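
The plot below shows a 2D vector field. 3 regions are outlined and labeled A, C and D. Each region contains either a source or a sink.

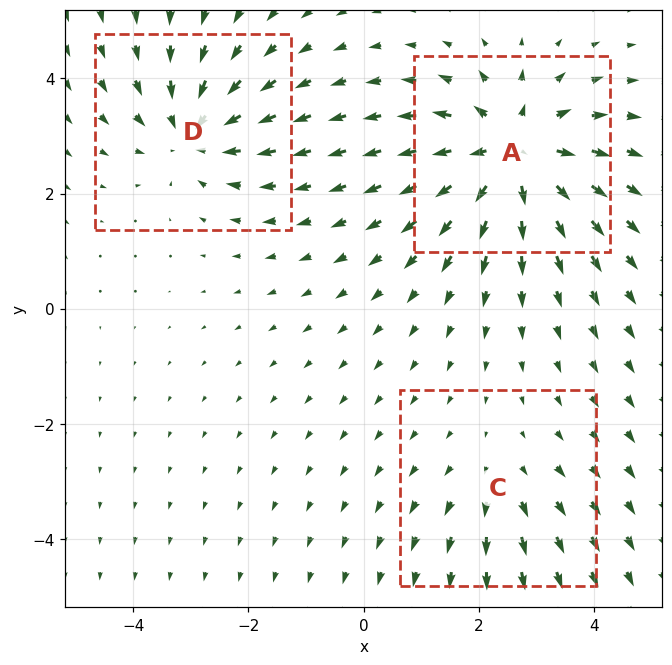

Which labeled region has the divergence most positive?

Divergence at each region's feature centre — A: about +5, C: about +2, D: about -3. Region A is most positive.

A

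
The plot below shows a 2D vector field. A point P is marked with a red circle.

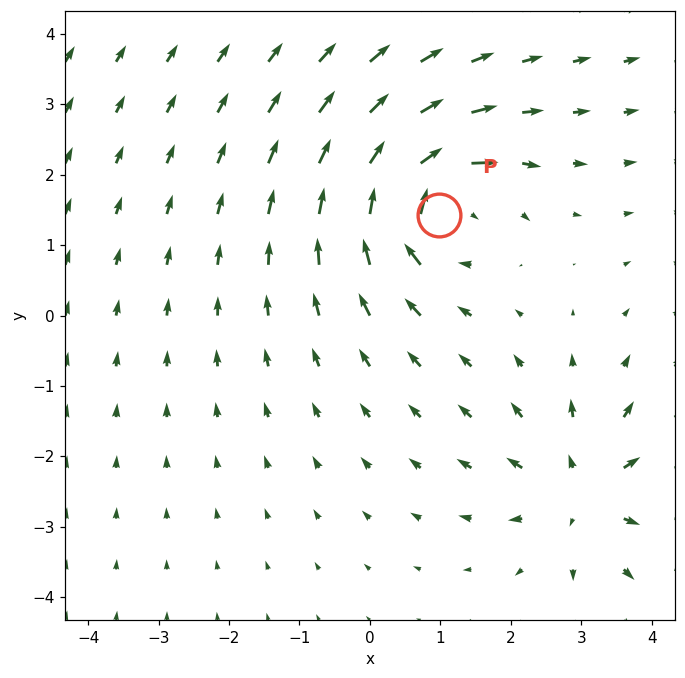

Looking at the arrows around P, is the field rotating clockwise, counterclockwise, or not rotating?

Near P at (1.0, 1.4) the arrows circulate clockwise. The curl (z-component) there is about -5; negative curl means clockwise rotation.

clockwise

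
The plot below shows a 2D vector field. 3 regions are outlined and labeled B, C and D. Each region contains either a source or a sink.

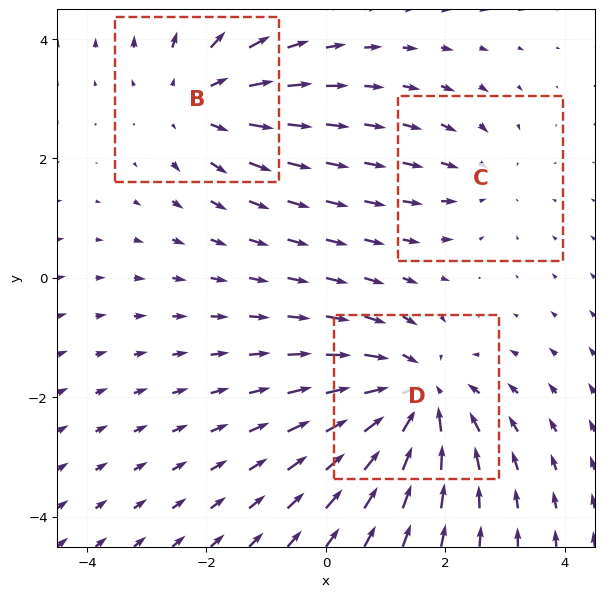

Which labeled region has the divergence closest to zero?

Divergence at each region's feature centre — B: about +3, C: about -2, D: about -4. Region C is closest to zero.

C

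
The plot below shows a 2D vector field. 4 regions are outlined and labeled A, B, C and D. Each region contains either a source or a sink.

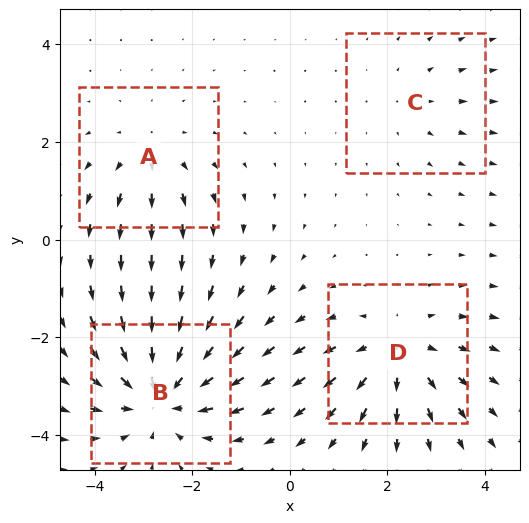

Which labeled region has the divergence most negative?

Divergence at each region's feature centre — A: about +3, B: about -6, C: about +2, D: about +4. Region B is most negative.

B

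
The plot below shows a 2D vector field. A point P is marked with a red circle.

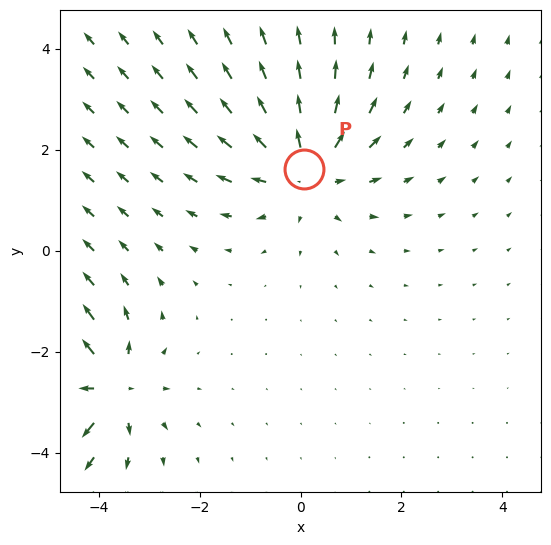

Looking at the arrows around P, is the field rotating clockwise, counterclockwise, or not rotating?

Near P at (0.1, 1.6) the arrows show no circulation. The curl there is ≈0.

not rotating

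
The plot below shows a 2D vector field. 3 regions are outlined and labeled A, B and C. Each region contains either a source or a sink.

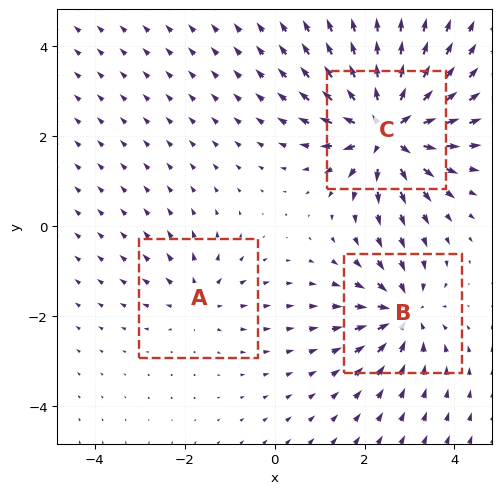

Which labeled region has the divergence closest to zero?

A

Divergence at each region's feature centre — A: about +2, B: about -4, C: about +6. Region A is closest to zero.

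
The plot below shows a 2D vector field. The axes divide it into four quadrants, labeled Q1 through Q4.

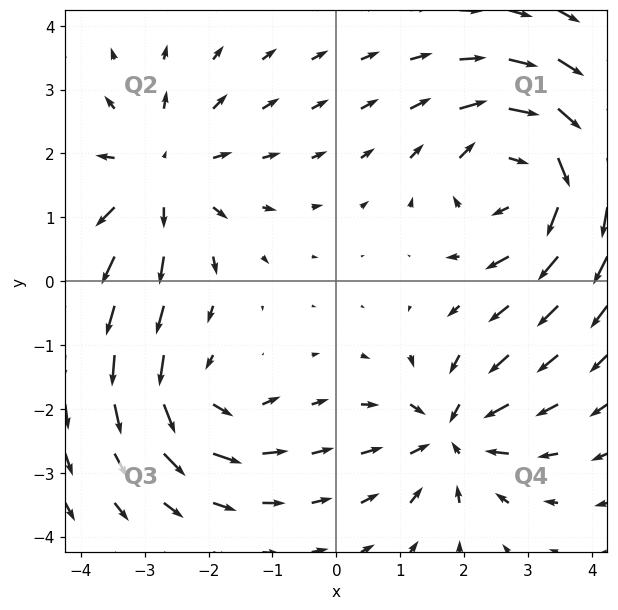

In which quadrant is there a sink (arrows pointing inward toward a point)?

The sink sits at approximately (1.8, -2.4), which lies in quadrant Q4. The divergence there is about -4, negative as expected for a sink.

Q4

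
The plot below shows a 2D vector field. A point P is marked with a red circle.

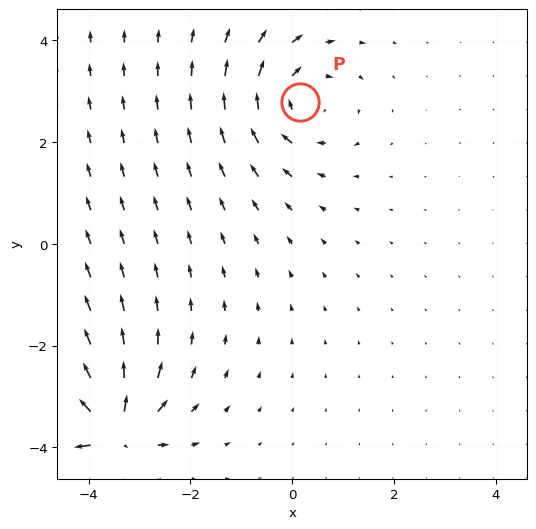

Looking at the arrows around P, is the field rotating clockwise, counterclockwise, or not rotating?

clockwise

Near P at (0.2, 2.8) the arrows circulate clockwise. The curl (z-component) there is about -4; negative curl means clockwise rotation.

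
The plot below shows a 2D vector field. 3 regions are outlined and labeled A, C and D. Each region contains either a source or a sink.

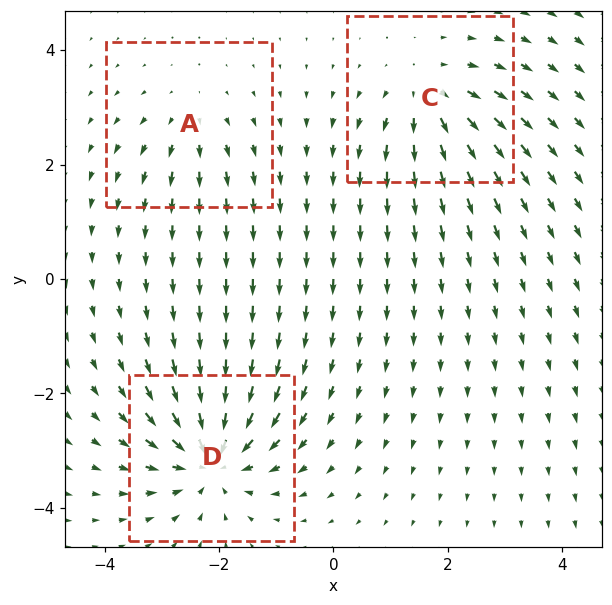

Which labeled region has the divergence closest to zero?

A

Divergence at each region's feature centre — A: about +3, C: about +4, D: about -6. Region A is closest to zero.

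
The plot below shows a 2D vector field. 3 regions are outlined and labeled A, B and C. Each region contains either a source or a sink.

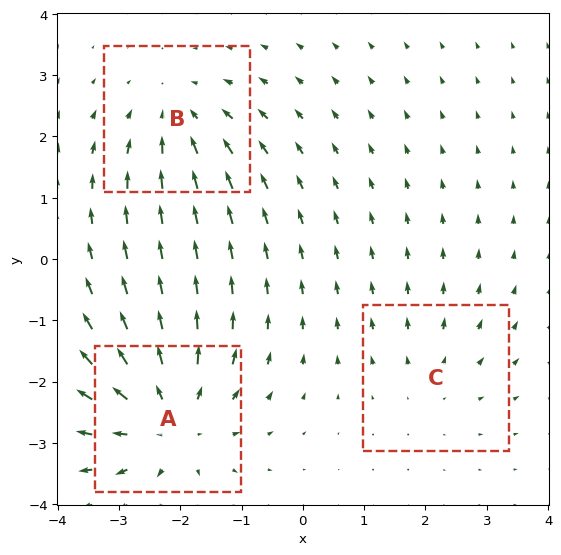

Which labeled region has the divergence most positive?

Divergence at each region's feature centre — A: about +4, B: about -3, C: about +2. Region A is most positive.

A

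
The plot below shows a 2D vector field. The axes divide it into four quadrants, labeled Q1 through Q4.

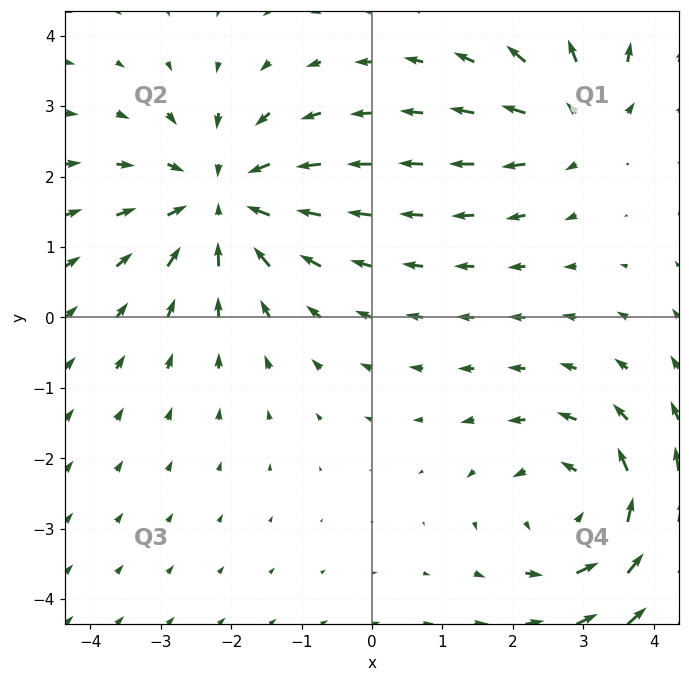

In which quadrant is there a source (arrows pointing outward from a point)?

Q1

The source sits at approximately (3.0, 2.8), which lies in quadrant Q1. The divergence there is about +3, positive as expected for a source.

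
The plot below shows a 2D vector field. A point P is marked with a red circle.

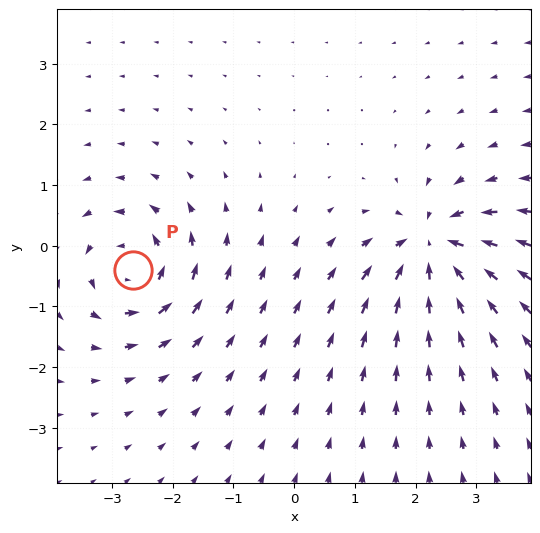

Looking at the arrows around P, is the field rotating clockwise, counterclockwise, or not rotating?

Near P at (-2.7, -0.4) the arrows circulate counterclockwise. The curl (z-component) there is about +6; positive curl means counterclockwise rotation.

counterclockwise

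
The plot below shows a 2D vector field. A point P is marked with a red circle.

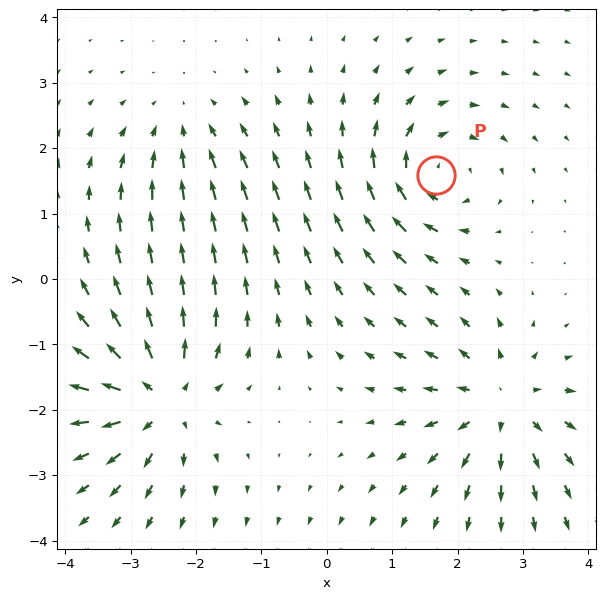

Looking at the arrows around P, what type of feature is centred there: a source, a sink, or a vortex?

At P (1.7, 1.6) the arrows circulate clockwise. Divergence ≈0, curl about -5 — near-zero divergence with nonzero curl is a vortex.

vortex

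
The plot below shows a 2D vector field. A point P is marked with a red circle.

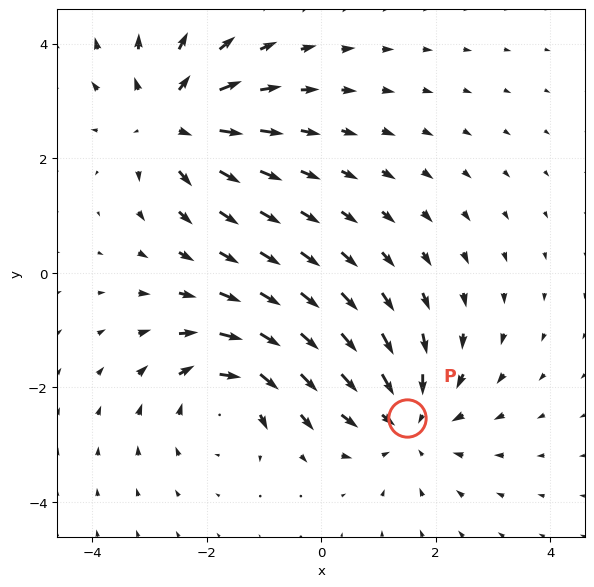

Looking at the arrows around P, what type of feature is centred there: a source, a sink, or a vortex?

At P (1.5, -2.5) the arrows converge inward. Divergence about -4, curl ≈0 — negative divergence with near-zero curl is a sink.

sink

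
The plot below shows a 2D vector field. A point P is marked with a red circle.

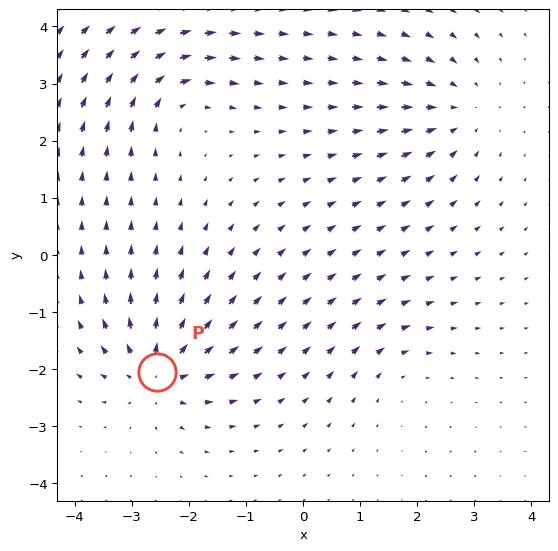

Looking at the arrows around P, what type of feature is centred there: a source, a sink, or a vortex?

source

At P (-2.6, -2.1) the arrows spread outward. Divergence about +7, curl ≈0 — positive divergence with near-zero curl is a source.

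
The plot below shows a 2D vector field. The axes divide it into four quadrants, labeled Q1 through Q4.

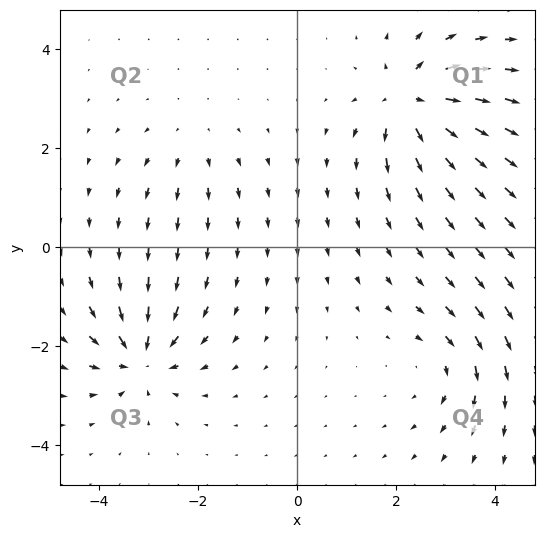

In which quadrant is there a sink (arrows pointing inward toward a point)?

Q3

The sink sits at approximately (-3.2, -2.2), which lies in quadrant Q3. The divergence there is about -6, negative as expected for a sink.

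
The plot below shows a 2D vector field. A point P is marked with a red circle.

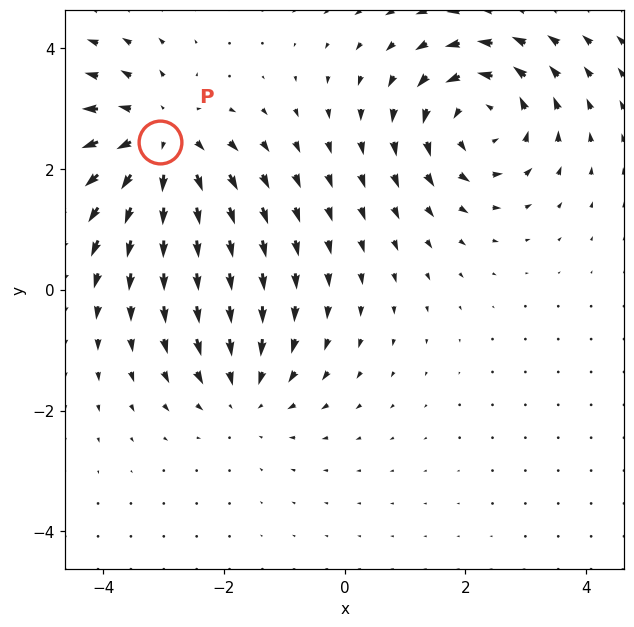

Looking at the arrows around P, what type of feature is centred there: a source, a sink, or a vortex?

At P (-3.1, 2.5) the arrows spread outward. Divergence about +4, curl ≈0 — positive divergence with near-zero curl is a source.

source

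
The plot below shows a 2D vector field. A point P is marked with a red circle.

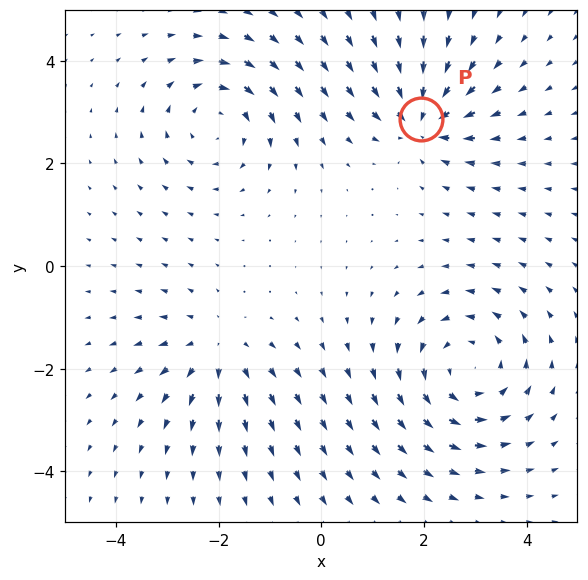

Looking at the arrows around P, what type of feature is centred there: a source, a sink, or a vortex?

sink

At P (2.0, 2.9) the arrows converge inward. Divergence about -4, curl ≈0 — negative divergence with near-zero curl is a sink.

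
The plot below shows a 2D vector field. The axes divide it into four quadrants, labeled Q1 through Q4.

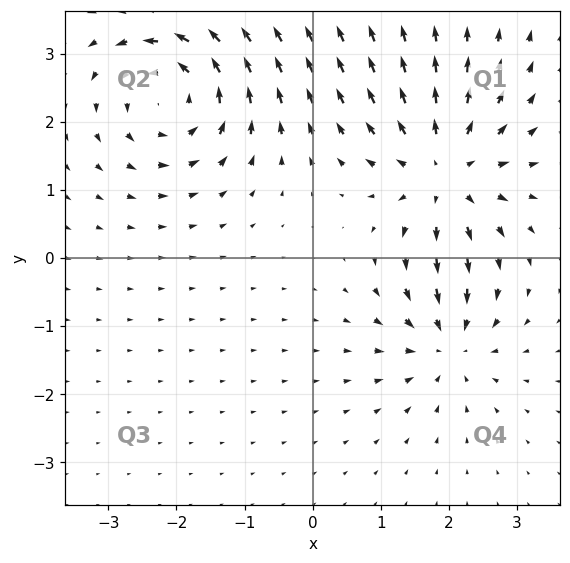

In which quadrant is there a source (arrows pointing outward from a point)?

Q1

The source sits at approximately (1.9, 1.3), which lies in quadrant Q1. The divergence there is about +5, positive as expected for a source.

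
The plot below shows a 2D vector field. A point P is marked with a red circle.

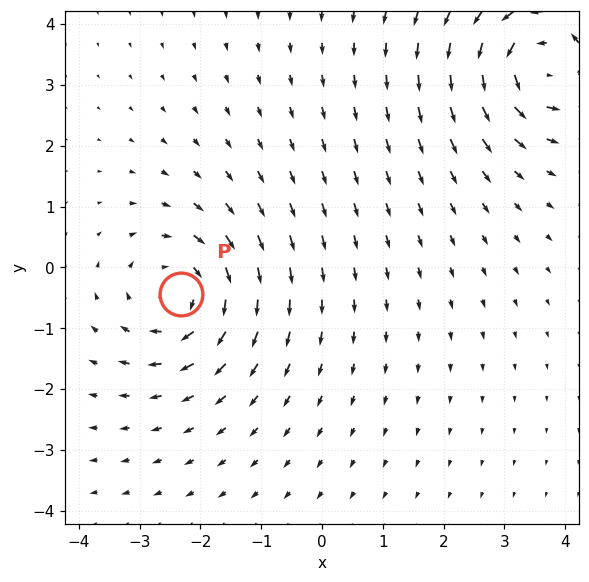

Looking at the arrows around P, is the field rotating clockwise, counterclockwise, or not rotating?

Near P at (-2.3, -0.4) the arrows circulate clockwise. The curl (z-component) there is about -4; negative curl means clockwise rotation.

clockwise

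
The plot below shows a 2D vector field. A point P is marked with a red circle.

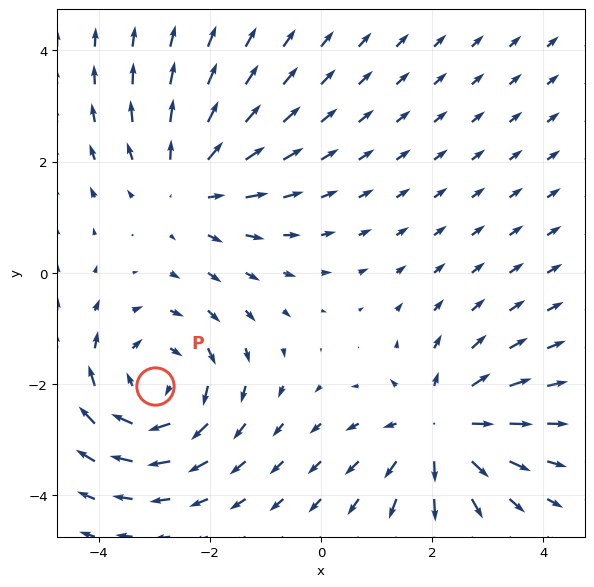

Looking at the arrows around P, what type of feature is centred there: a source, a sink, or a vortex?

At P (-3.0, -2.0) the arrows circulate clockwise. Divergence ≈0, curl about -4 — near-zero divergence with nonzero curl is a vortex.

vortex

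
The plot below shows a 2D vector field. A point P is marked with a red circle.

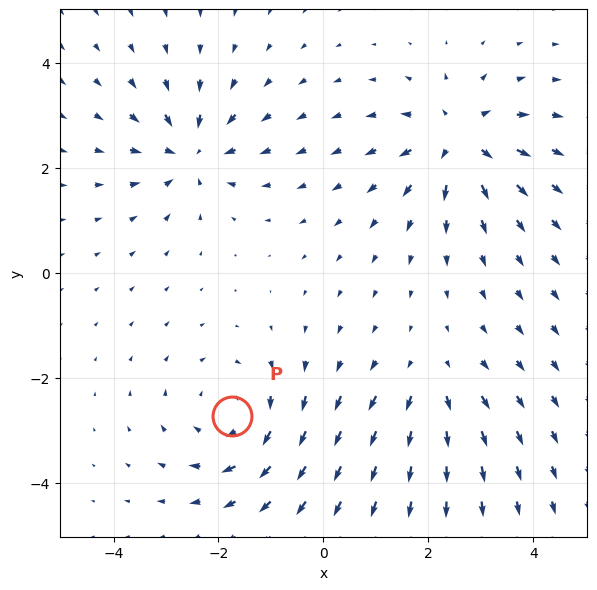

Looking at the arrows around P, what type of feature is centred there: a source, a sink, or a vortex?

At P (-1.7, -2.7) the arrows circulate clockwise. Divergence ≈0, curl about -4 — near-zero divergence with nonzero curl is a vortex.

vortex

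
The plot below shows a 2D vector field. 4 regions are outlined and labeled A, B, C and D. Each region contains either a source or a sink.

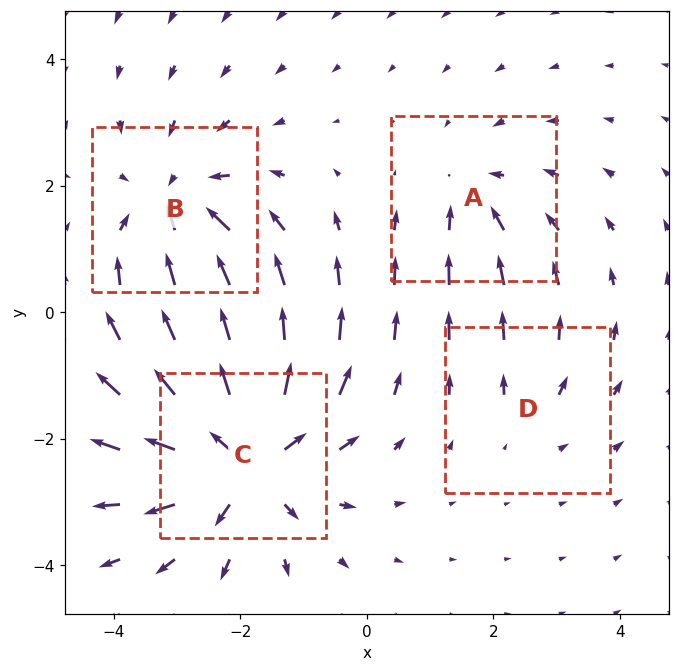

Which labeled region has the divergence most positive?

Divergence at each region's feature centre — A: about -3, B: about -4, C: about +7, D: about +2. Region C is most positive.

C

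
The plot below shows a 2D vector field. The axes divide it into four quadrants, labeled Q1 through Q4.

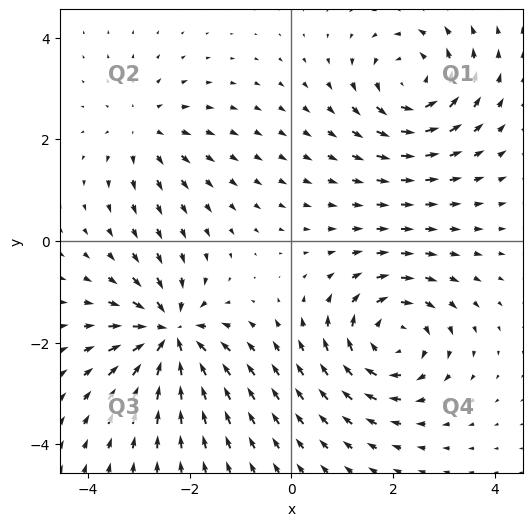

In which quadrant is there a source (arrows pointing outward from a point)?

Q2

The source sits at approximately (-2.9, 2.2), which lies in quadrant Q2. The divergence there is about +3, positive as expected for a source.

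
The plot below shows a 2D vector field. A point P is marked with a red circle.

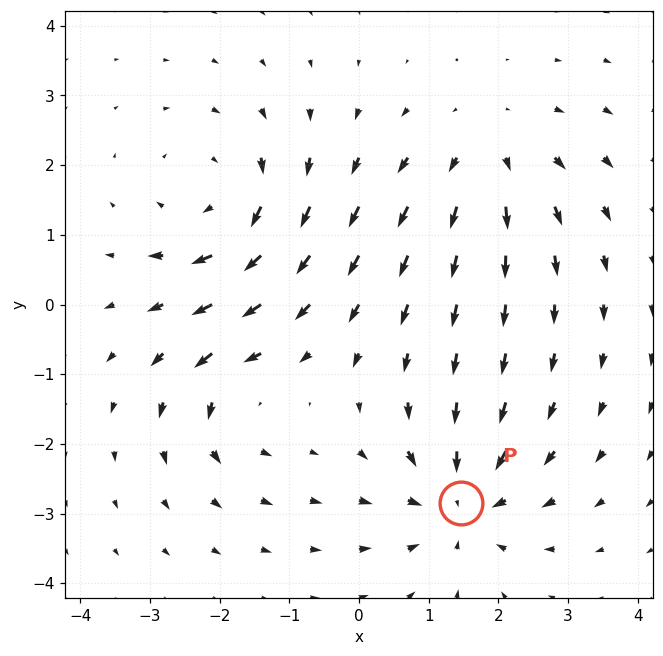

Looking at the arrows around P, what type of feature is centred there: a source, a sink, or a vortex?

At P (1.5, -2.8) the arrows converge inward. Divergence about -4, curl ≈0 — negative divergence with near-zero curl is a sink.

sink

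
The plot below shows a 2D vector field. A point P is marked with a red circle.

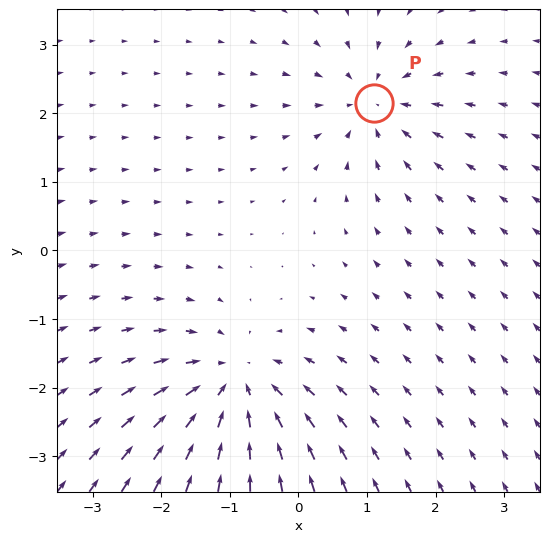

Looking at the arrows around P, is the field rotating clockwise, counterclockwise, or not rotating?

not rotating

Near P at (1.1, 2.2) the arrows show no circulation. The curl there is ≈0.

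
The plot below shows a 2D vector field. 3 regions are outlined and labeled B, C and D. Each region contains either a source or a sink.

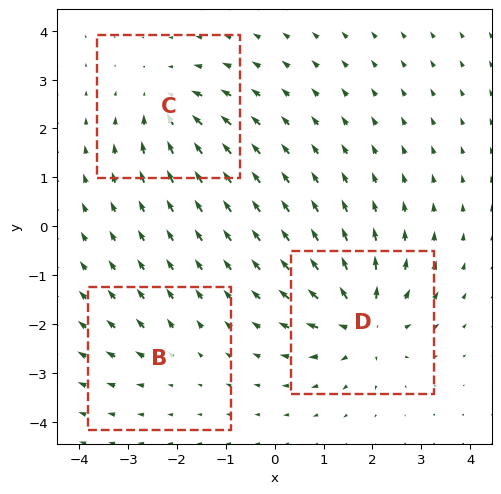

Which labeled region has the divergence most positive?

Divergence at each region's feature centre — B: about +2, C: about -4, D: about +6. Region D is most positive.

D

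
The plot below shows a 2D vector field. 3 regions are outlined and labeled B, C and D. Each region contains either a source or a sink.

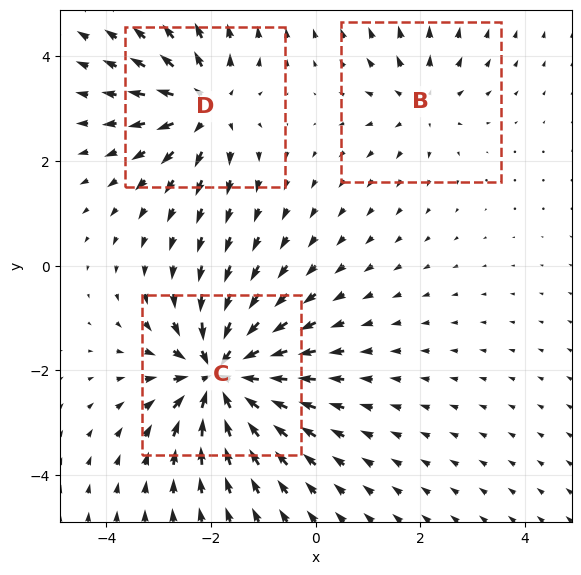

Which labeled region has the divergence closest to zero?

Divergence at each region's feature centre — B: about +2, C: about -6, D: about +4. Region B is closest to zero.

B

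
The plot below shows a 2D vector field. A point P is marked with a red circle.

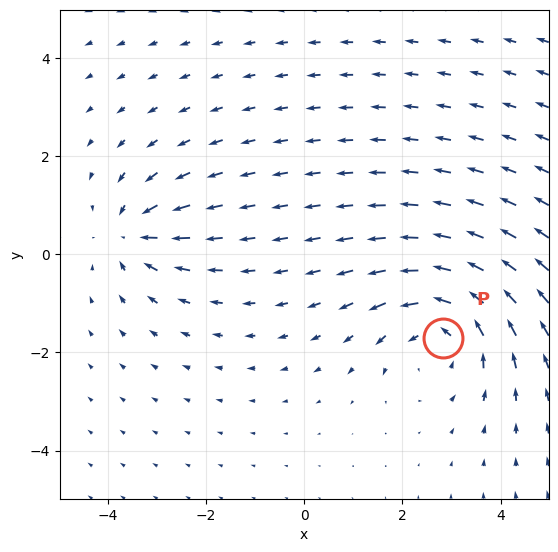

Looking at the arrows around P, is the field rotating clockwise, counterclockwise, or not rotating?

Near P at (2.8, -1.7) the arrows circulate counterclockwise. The curl (z-component) there is about +4; positive curl means counterclockwise rotation.

counterclockwise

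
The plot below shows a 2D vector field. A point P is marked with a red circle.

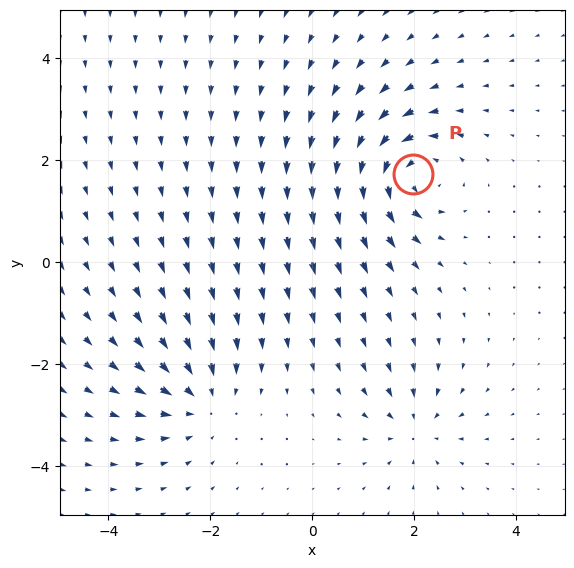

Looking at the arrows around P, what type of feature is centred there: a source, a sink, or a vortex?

At P (2.0, 1.7) the arrows circulate counterclockwise. Divergence ≈0, curl about +6 — near-zero divergence with nonzero curl is a vortex.

vortex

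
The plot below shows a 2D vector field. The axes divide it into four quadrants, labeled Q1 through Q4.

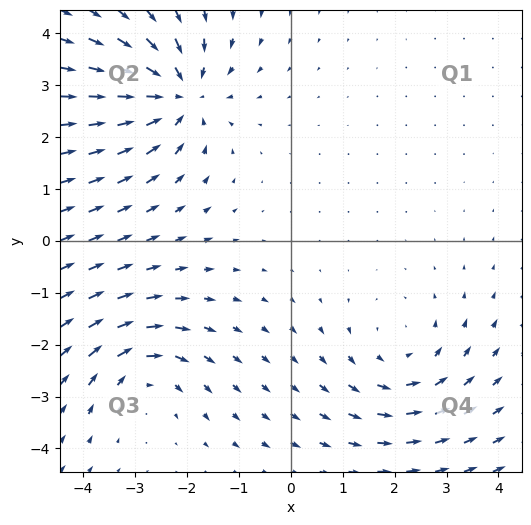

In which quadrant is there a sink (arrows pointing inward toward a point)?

Q2

The sink sits at approximately (-2.2, 2.8), which lies in quadrant Q2. The divergence there is about -5, negative as expected for a sink.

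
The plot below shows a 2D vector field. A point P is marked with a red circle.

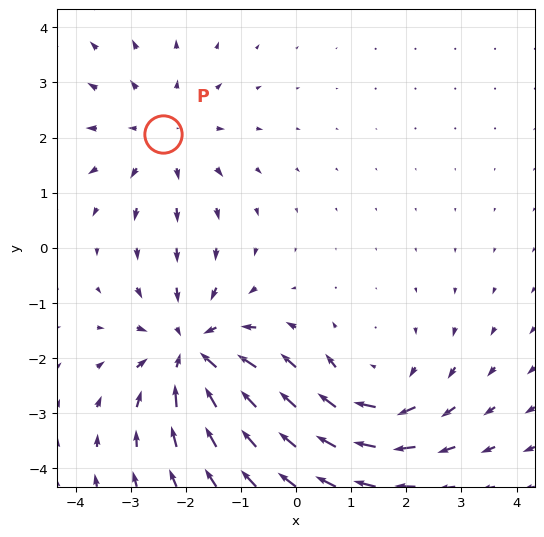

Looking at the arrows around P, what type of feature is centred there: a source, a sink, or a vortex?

source

At P (-2.4, 2.1) the arrows spread outward. Divergence about +2, curl ≈0 — positive divergence with near-zero curl is a source.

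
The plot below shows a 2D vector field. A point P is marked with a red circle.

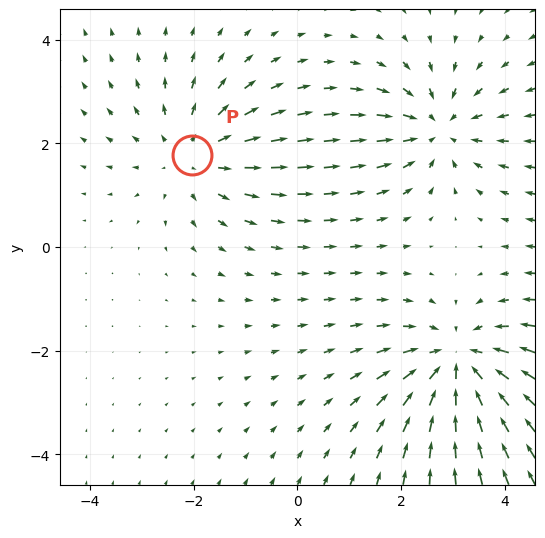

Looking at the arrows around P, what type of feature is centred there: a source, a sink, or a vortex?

source

At P (-2.0, 1.8) the arrows spread outward. Divergence about +3, curl ≈0 — positive divergence with near-zero curl is a source.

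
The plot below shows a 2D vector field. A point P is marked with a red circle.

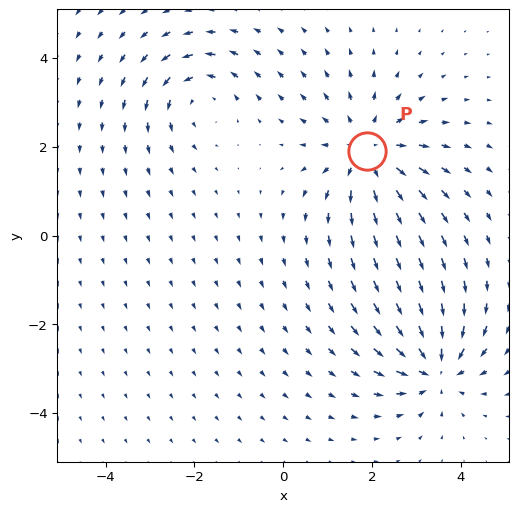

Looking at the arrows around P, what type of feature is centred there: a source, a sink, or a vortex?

source

At P (1.9, 1.9) the arrows spread outward. Divergence about +4, curl ≈0 — positive divergence with near-zero curl is a source.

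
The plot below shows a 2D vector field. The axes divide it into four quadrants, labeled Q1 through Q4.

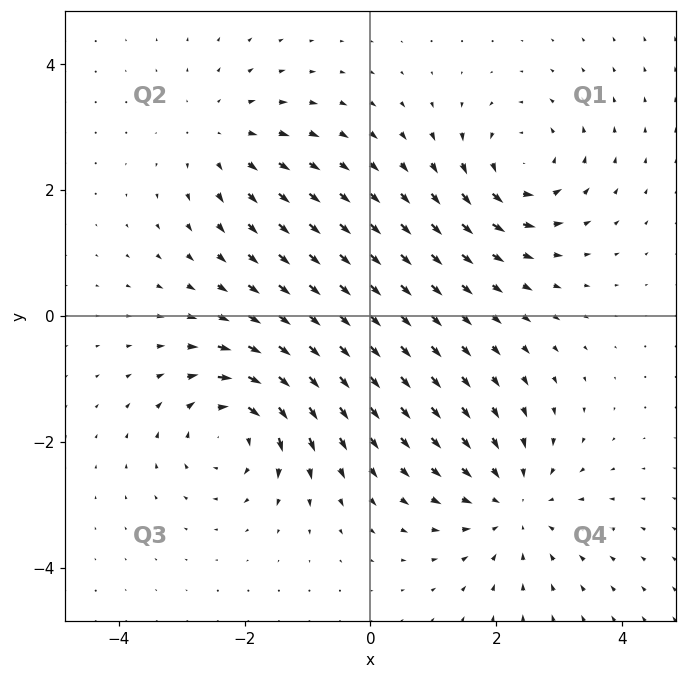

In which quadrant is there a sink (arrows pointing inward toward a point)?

Q4

The sink sits at approximately (2.3, -3.0), which lies in quadrant Q4. The divergence there is about -4, negative as expected for a sink.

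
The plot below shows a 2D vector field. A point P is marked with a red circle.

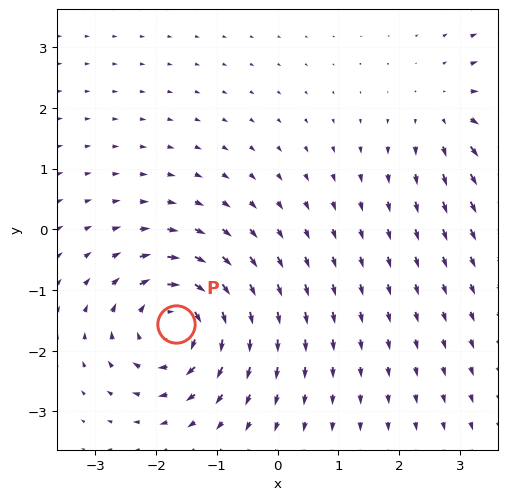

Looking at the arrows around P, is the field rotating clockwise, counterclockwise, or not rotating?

Near P at (-1.7, -1.6) the arrows circulate clockwise. The curl (z-component) there is about -5; negative curl means clockwise rotation.

clockwise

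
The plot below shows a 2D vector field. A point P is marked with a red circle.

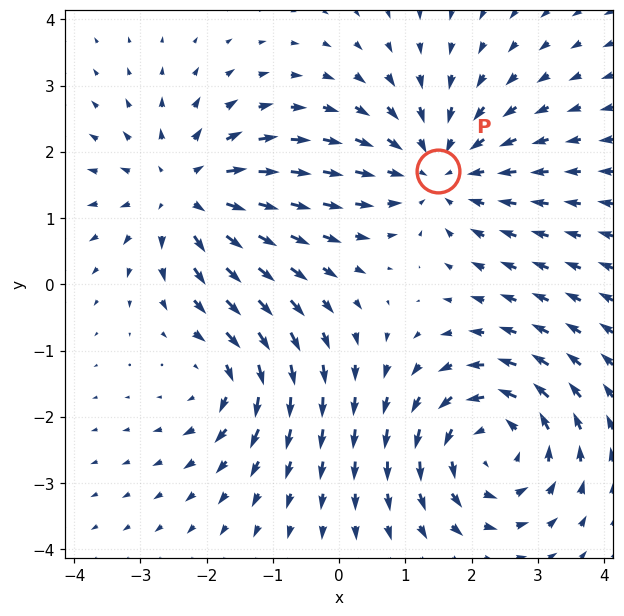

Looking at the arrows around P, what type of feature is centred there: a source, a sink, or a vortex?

sink

At P (1.5, 1.7) the arrows converge inward. Divergence about -4, curl ≈0 — negative divergence with near-zero curl is a sink.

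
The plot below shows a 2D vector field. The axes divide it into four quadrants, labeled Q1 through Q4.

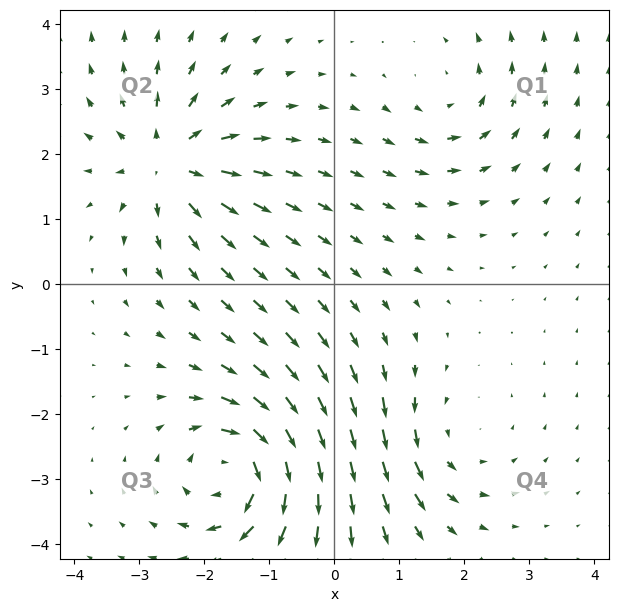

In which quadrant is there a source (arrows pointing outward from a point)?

Q2

The source sits at approximately (-2.5, 1.9), which lies in quadrant Q2. The divergence there is about +5, positive as expected for a source.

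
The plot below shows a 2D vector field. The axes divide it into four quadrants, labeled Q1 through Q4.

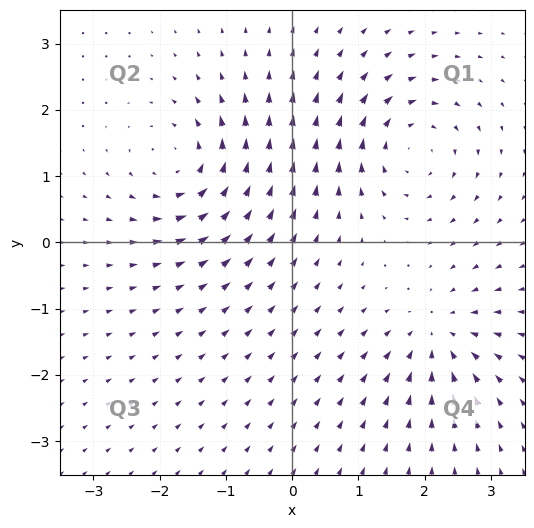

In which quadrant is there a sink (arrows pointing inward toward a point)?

Q4

The sink sits at approximately (2.2, -1.4), which lies in quadrant Q4. The divergence there is about -6, negative as expected for a sink.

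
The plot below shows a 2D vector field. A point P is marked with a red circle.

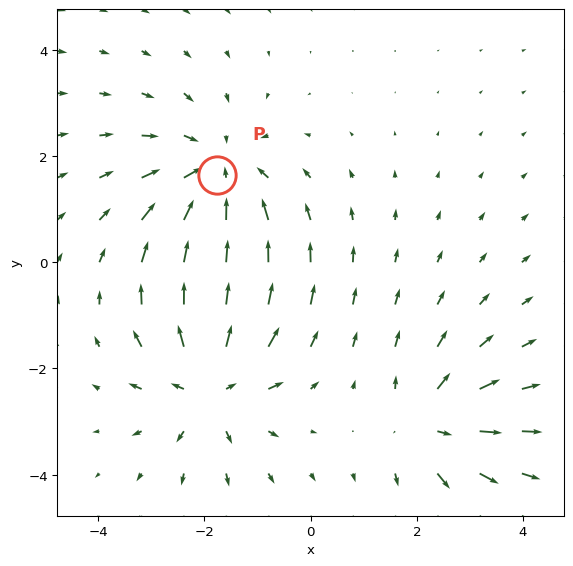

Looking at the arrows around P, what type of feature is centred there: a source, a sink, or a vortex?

At P (-1.8, 1.6) the arrows converge inward. Divergence about -4, curl ≈0 — negative divergence with near-zero curl is a sink.

sink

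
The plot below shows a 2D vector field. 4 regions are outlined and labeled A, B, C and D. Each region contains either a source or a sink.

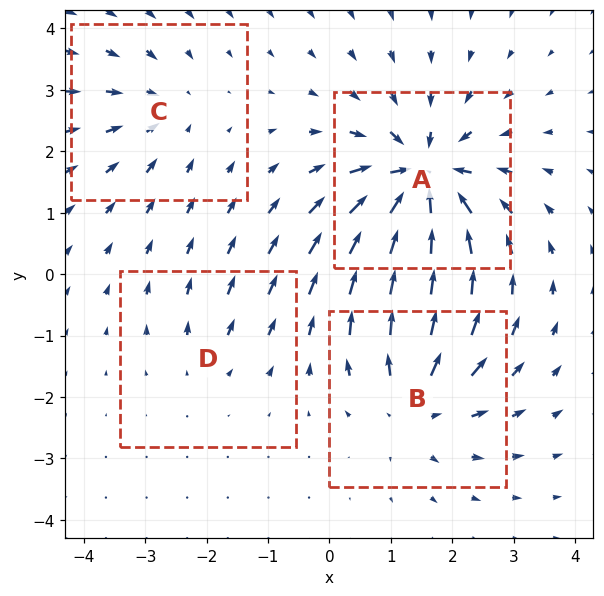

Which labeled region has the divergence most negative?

Divergence at each region's feature centre — A: about -8, B: about +5, C: about -3, D: about +2. Region A is most negative.

A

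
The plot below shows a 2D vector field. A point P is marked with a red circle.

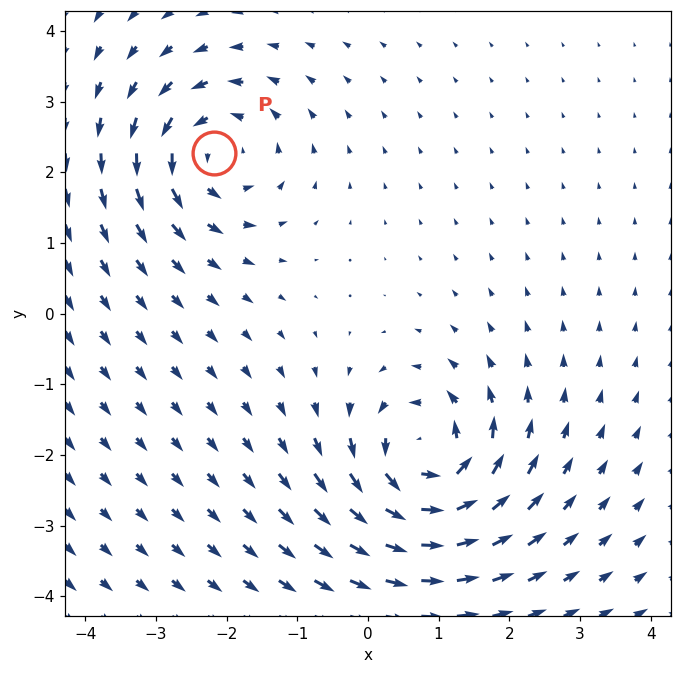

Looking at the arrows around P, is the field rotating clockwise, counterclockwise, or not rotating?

Near P at (-2.2, 2.3) the arrows circulate counterclockwise. The curl (z-component) there is about +4; positive curl means counterclockwise rotation.

counterclockwise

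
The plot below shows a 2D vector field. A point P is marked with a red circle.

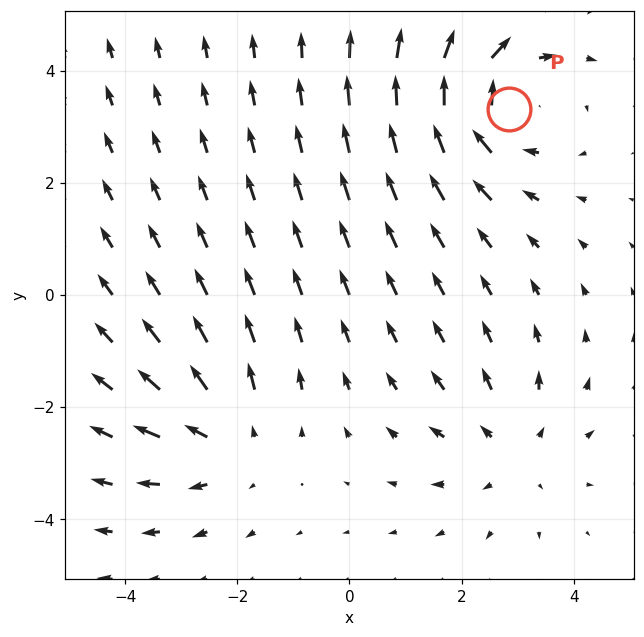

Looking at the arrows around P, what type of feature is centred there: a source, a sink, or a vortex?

vortex

At P (2.8, 3.3) the arrows circulate clockwise. Divergence ≈0, curl about -3 — near-zero divergence with nonzero curl is a vortex.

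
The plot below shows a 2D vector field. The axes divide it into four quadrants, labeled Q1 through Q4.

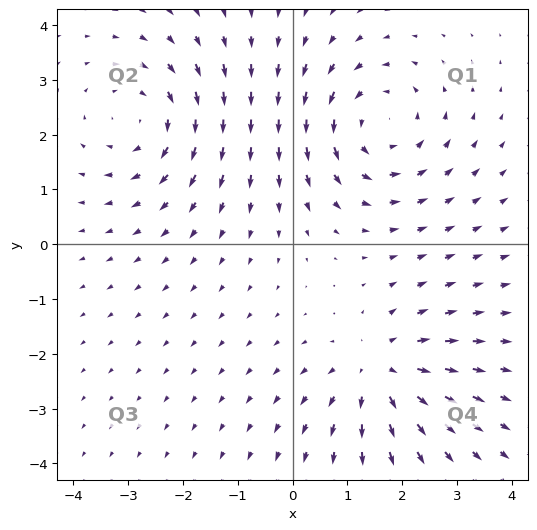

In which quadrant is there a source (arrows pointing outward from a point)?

The source sits at approximately (1.6, -2.3), which lies in quadrant Q4. The divergence there is about +4, positive as expected for a source.

Q4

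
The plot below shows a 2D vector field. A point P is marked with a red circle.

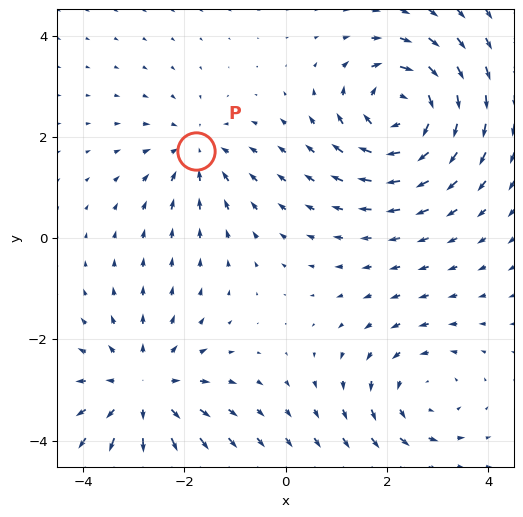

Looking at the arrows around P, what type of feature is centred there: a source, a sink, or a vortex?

At P (-1.8, 1.7) the arrows converge inward. Divergence about -3, curl ≈0 — negative divergence with near-zero curl is a sink.

sink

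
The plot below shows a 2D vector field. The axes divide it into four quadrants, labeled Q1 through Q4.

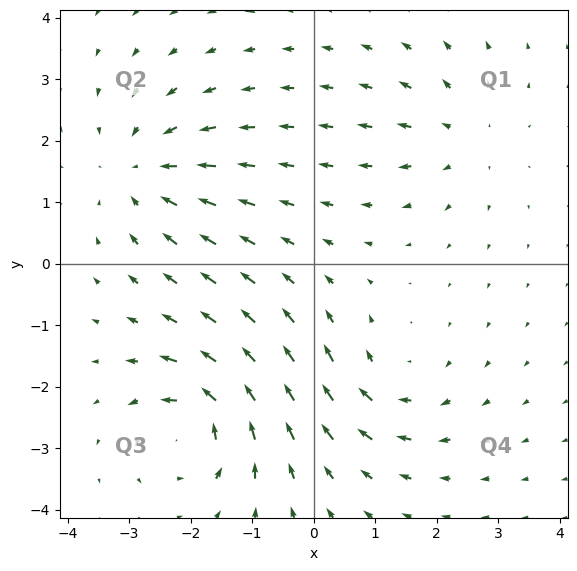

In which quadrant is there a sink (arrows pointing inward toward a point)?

The sink sits at approximately (-2.8, 1.5), which lies in quadrant Q2. The divergence there is about -4, negative as expected for a sink.

Q2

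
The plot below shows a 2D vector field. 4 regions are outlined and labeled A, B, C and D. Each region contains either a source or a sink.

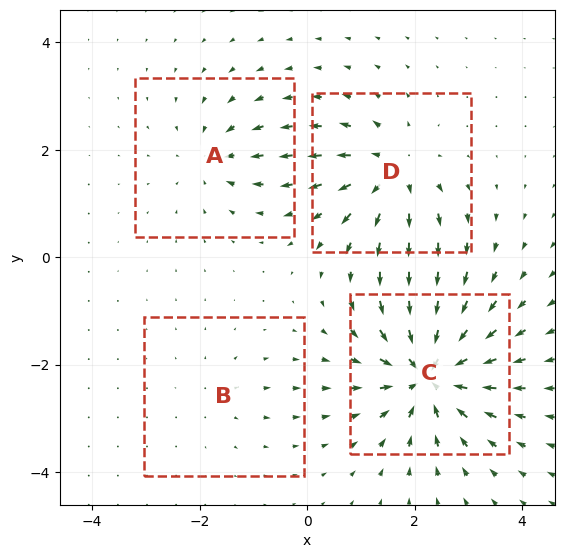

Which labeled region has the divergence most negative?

C

Divergence at each region's feature centre — A: about -4, B: about +2, C: about -9, D: about +6. Region C is most negative.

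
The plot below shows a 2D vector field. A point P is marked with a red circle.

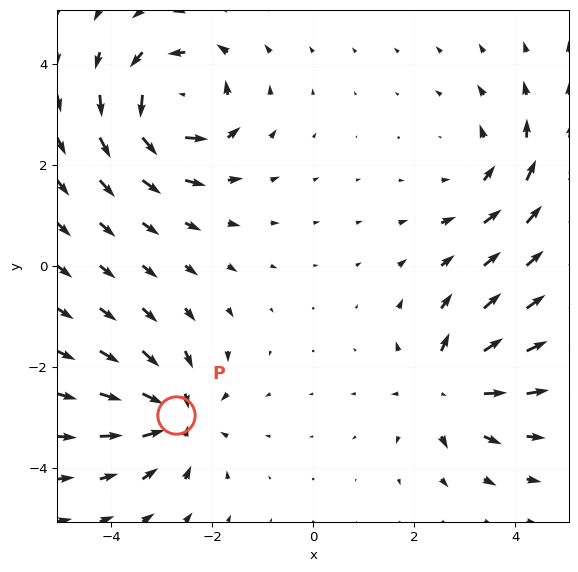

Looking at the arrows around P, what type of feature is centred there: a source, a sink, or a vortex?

At P (-2.7, -3.0) the arrows converge inward. Divergence about -4, curl ≈0 — negative divergence with near-zero curl is a sink.

sink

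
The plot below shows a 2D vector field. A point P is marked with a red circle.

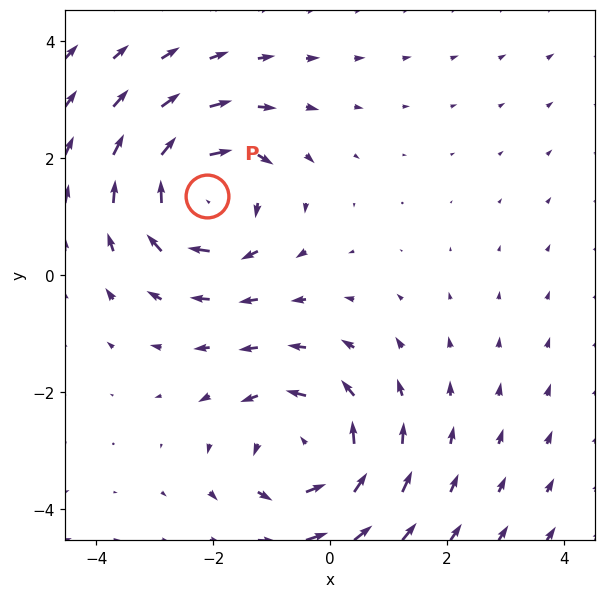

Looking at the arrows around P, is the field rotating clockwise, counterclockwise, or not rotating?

Near P at (-2.1, 1.4) the arrows circulate clockwise. The curl (z-component) there is about -4; negative curl means clockwise rotation.

clockwise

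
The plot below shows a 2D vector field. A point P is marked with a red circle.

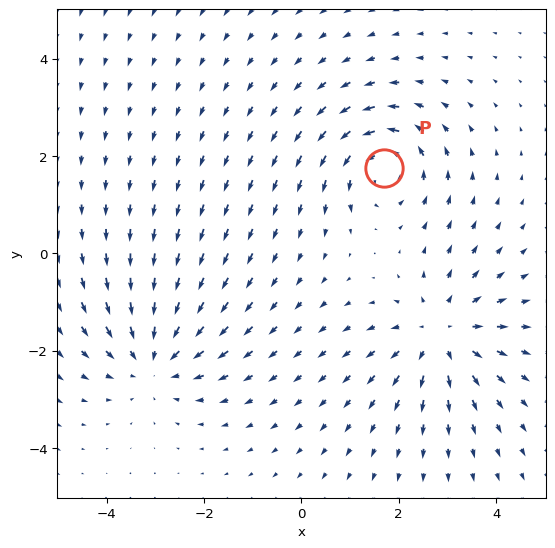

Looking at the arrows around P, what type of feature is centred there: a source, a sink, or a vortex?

At P (1.7, 1.8) the arrows circulate counterclockwise. Divergence ≈0, curl about +5 — near-zero divergence with nonzero curl is a vortex.

vortex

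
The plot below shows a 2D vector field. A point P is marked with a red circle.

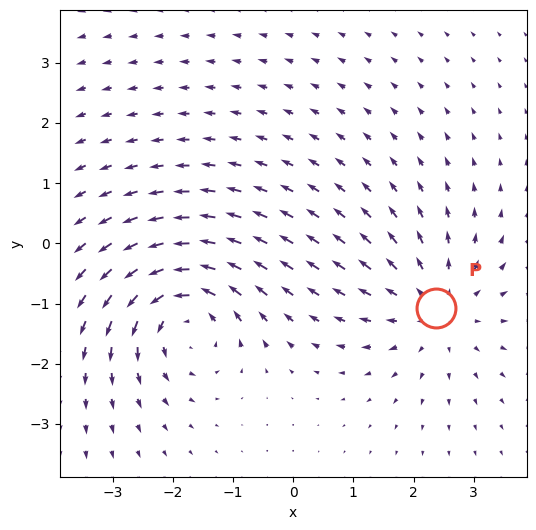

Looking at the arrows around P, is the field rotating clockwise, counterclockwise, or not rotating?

not rotating

Near P at (2.4, -1.1) the arrows show no circulation. The curl there is ≈0.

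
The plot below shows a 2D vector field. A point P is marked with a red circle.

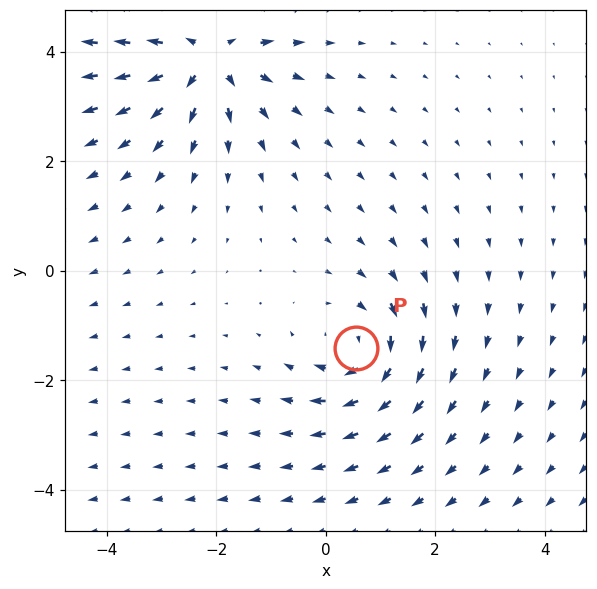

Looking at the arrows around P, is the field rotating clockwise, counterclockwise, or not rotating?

clockwise

Near P at (0.6, -1.4) the arrows circulate clockwise. The curl (z-component) there is about -4; negative curl means clockwise rotation.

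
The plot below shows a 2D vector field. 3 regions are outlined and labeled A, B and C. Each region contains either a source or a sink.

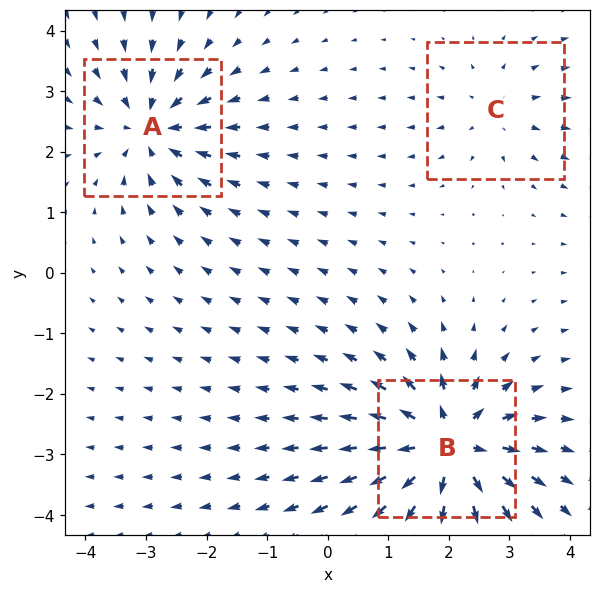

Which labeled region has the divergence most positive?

Divergence at each region's feature centre — A: about -4, B: about +6, C: about +2. Region B is most positive.

B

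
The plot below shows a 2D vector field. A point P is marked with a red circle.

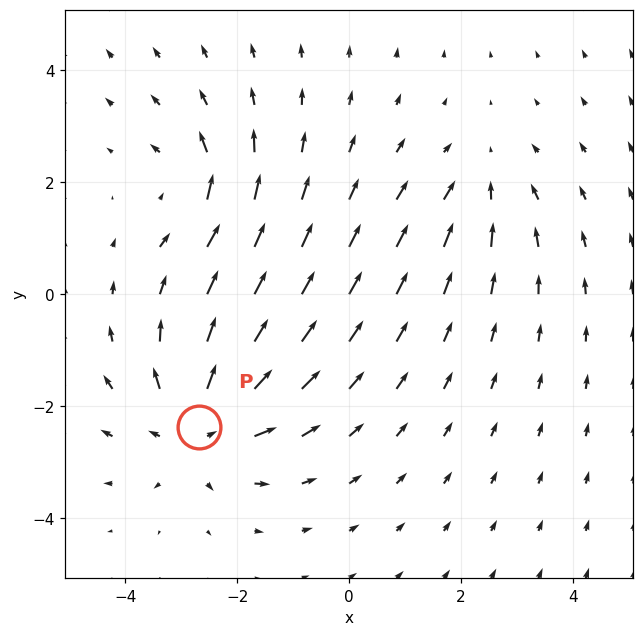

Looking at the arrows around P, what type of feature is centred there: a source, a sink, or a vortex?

source

At P (-2.7, -2.4) the arrows spread outward. Divergence about +4, curl ≈0 — positive divergence with near-zero curl is a source.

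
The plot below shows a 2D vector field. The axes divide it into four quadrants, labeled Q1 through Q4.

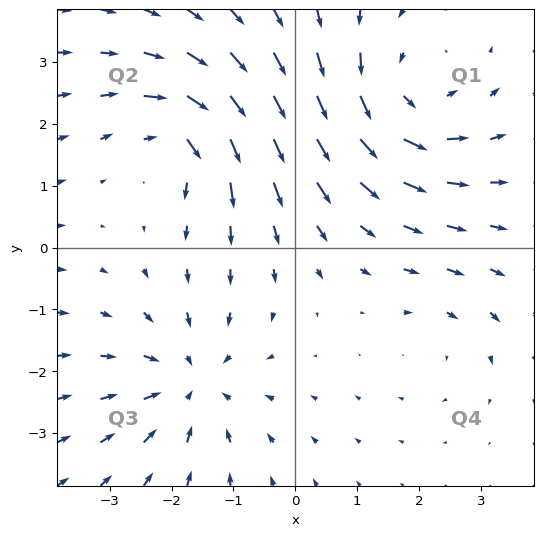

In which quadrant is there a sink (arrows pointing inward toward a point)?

Q3

The sink sits at approximately (-1.7, -2.2), which lies in quadrant Q3. The divergence there is about -4, negative as expected for a sink.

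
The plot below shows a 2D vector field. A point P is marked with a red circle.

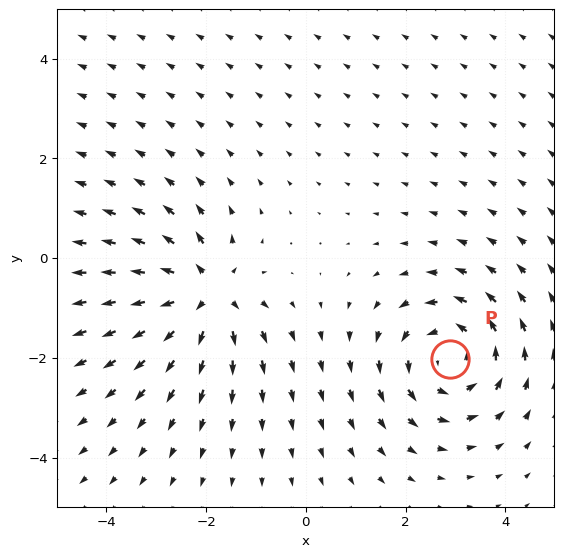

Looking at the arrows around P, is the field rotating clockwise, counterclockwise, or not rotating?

counterclockwise

Near P at (2.9, -2.0) the arrows circulate counterclockwise. The curl (z-component) there is about +3; positive curl means counterclockwise rotation.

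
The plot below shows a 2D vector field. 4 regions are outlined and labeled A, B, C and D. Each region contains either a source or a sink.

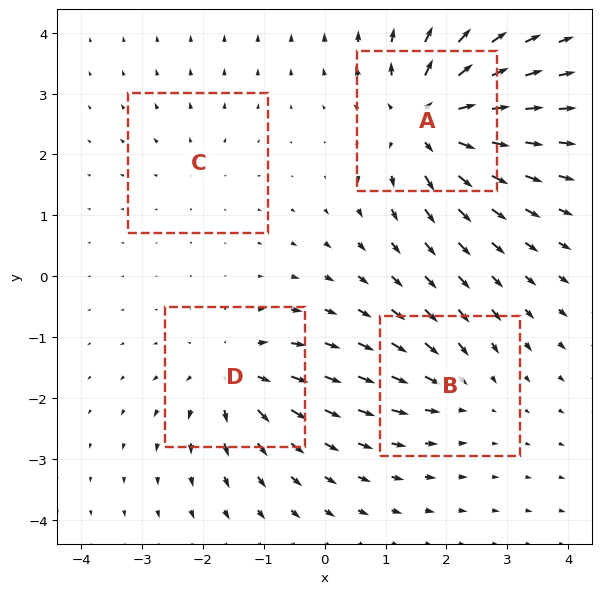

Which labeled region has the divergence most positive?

Divergence at each region's feature centre — A: about +9, B: about -4, C: about +2, D: about +6. Region A is most positive.

A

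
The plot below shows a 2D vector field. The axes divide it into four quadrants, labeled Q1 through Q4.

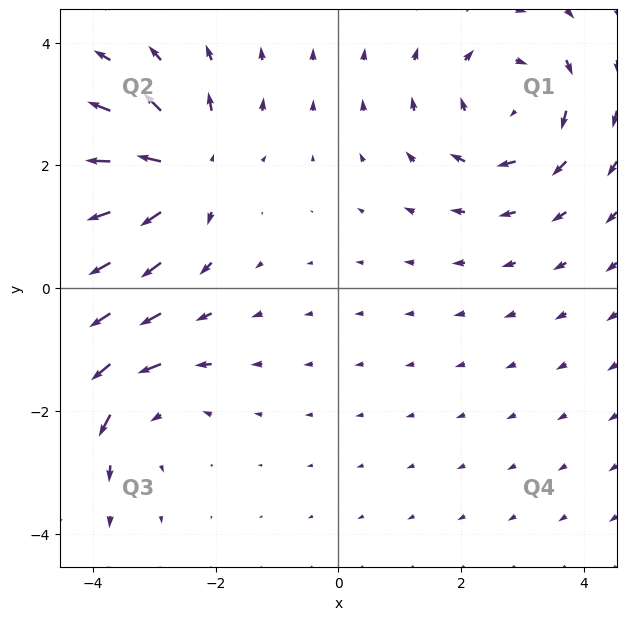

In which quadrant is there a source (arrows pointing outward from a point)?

The source sits at approximately (-2.5, 1.9), which lies in quadrant Q2. The divergence there is about +5, positive as expected for a source.

Q2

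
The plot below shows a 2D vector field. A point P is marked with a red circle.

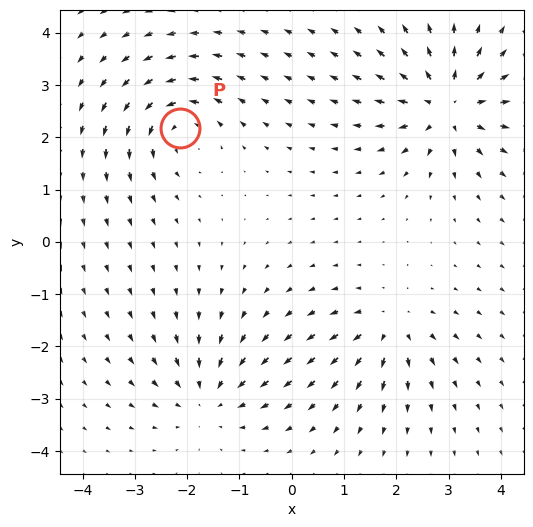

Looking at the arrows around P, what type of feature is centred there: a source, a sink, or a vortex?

vortex

At P (-2.1, 2.2) the arrows circulate counterclockwise. Divergence ≈0, curl about +5 — near-zero divergence with nonzero curl is a vortex.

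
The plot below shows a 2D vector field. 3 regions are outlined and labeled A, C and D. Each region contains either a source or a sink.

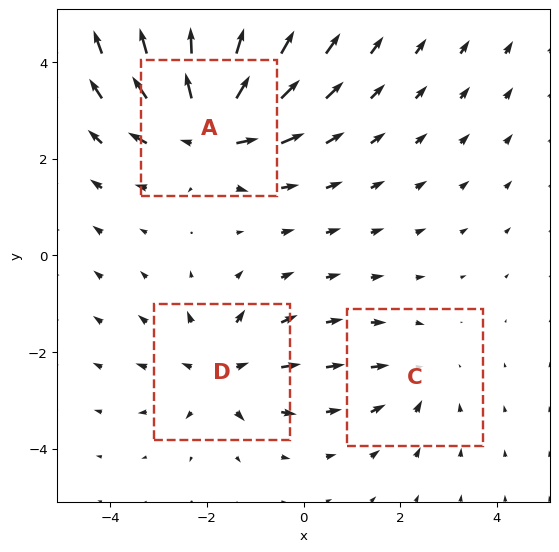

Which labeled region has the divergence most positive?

A

Divergence at each region's feature centre — A: about +6, C: about -2, D: about +3. Region A is most positive.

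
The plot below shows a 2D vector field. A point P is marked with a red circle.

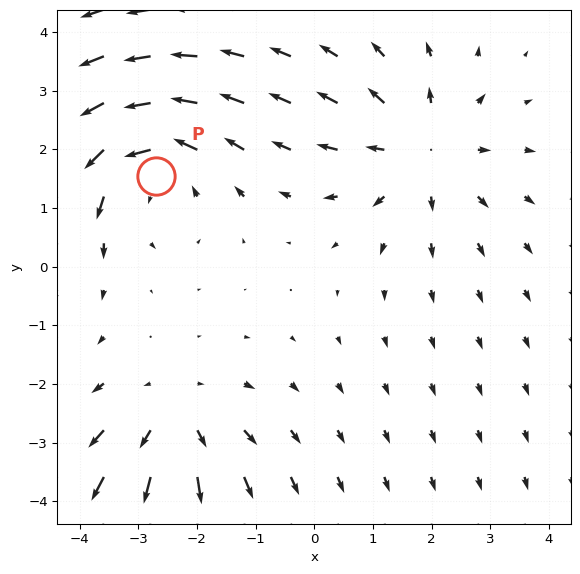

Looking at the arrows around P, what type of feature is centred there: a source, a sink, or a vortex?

At P (-2.7, 1.5) the arrows circulate counterclockwise. Divergence ≈0, curl about +4 — near-zero divergence with nonzero curl is a vortex.

vortex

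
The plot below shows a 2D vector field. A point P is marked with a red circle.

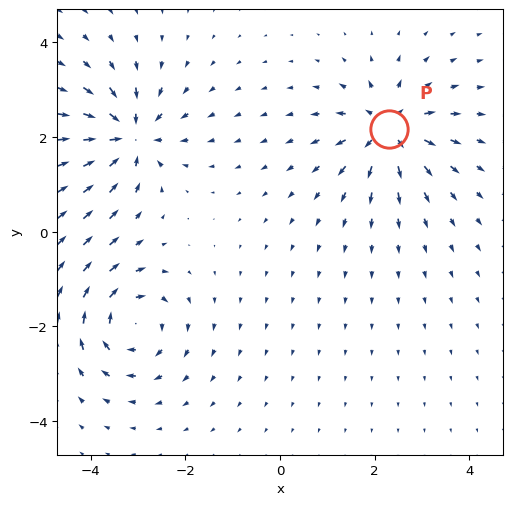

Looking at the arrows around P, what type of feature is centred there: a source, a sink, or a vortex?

At P (2.3, 2.2) the arrows spread outward. Divergence about +6, curl ≈0 — positive divergence with near-zero curl is a source.

source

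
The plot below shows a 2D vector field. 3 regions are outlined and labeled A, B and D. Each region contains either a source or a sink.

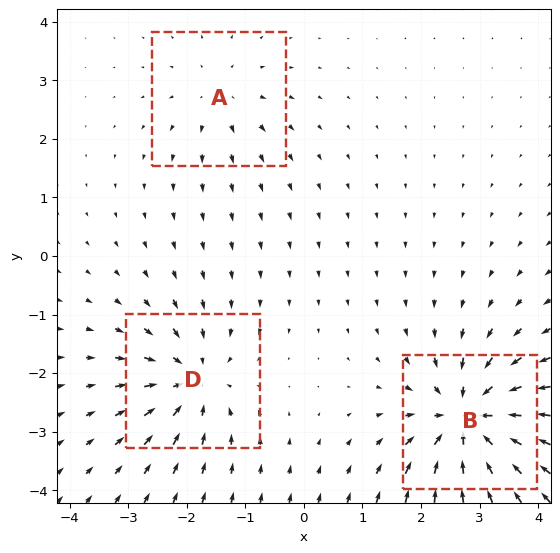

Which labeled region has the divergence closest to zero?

A

Divergence at each region's feature centre — A: about +2, B: about -6, D: about -4. Region A is closest to zero.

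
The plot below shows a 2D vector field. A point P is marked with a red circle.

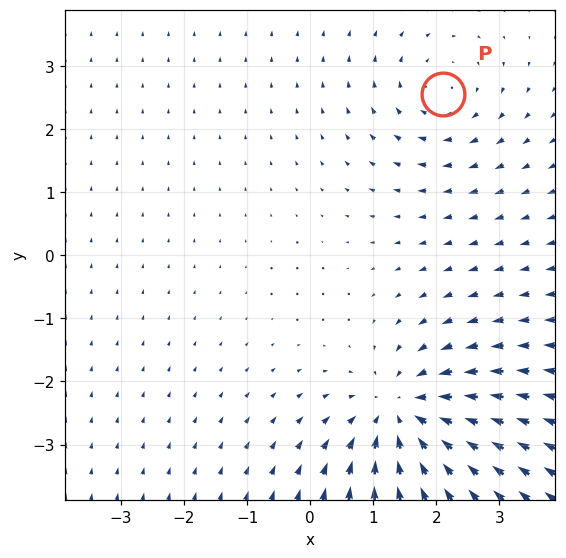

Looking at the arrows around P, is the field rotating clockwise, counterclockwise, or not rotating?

clockwise

Near P at (2.1, 2.6) the arrows circulate clockwise. The curl (z-component) there is about -3; negative curl means clockwise rotation.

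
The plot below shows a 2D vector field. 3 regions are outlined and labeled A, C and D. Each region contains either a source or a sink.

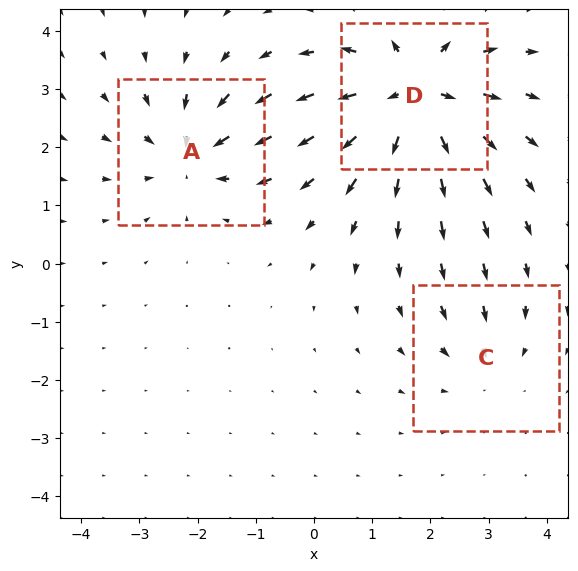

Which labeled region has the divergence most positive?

D

Divergence at each region's feature centre — A: about -4, C: about -2, D: about +5. Region D is most positive.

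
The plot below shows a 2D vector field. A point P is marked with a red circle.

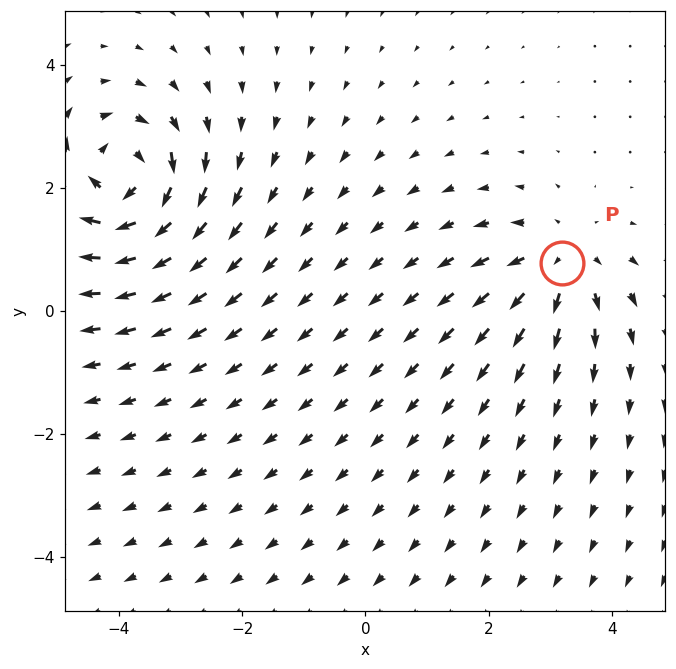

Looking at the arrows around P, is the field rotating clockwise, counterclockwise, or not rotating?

Near P at (3.2, 0.8) the arrows show no circulation. The curl there is ≈0.

not rotating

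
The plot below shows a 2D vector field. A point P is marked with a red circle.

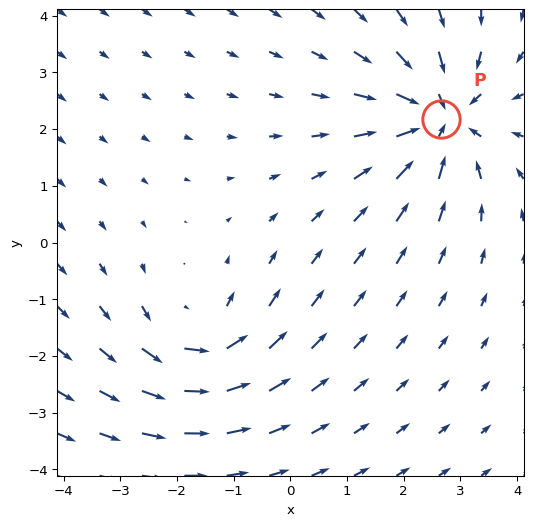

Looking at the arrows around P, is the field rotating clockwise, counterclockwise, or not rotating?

not rotating

Near P at (2.7, 2.2) the arrows show no circulation. The curl there is ≈0.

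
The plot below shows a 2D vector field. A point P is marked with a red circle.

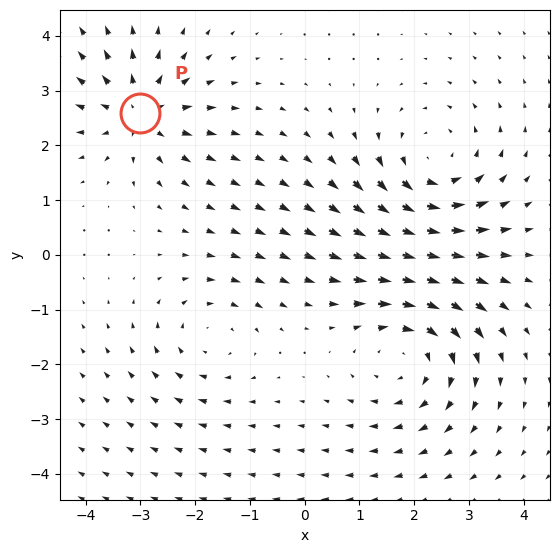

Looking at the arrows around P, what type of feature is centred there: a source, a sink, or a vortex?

At P (-3.0, 2.6) the arrows spread outward. Divergence about +4, curl ≈0 — positive divergence with near-zero curl is a source.

source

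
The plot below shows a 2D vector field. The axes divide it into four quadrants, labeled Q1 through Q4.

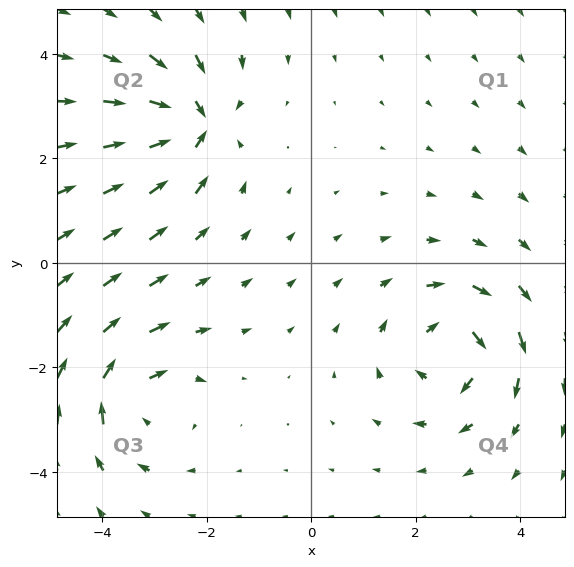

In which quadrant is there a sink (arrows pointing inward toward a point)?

Q2

The sink sits at approximately (-2.2, 2.7), which lies in quadrant Q2. The divergence there is about -6, negative as expected for a sink.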